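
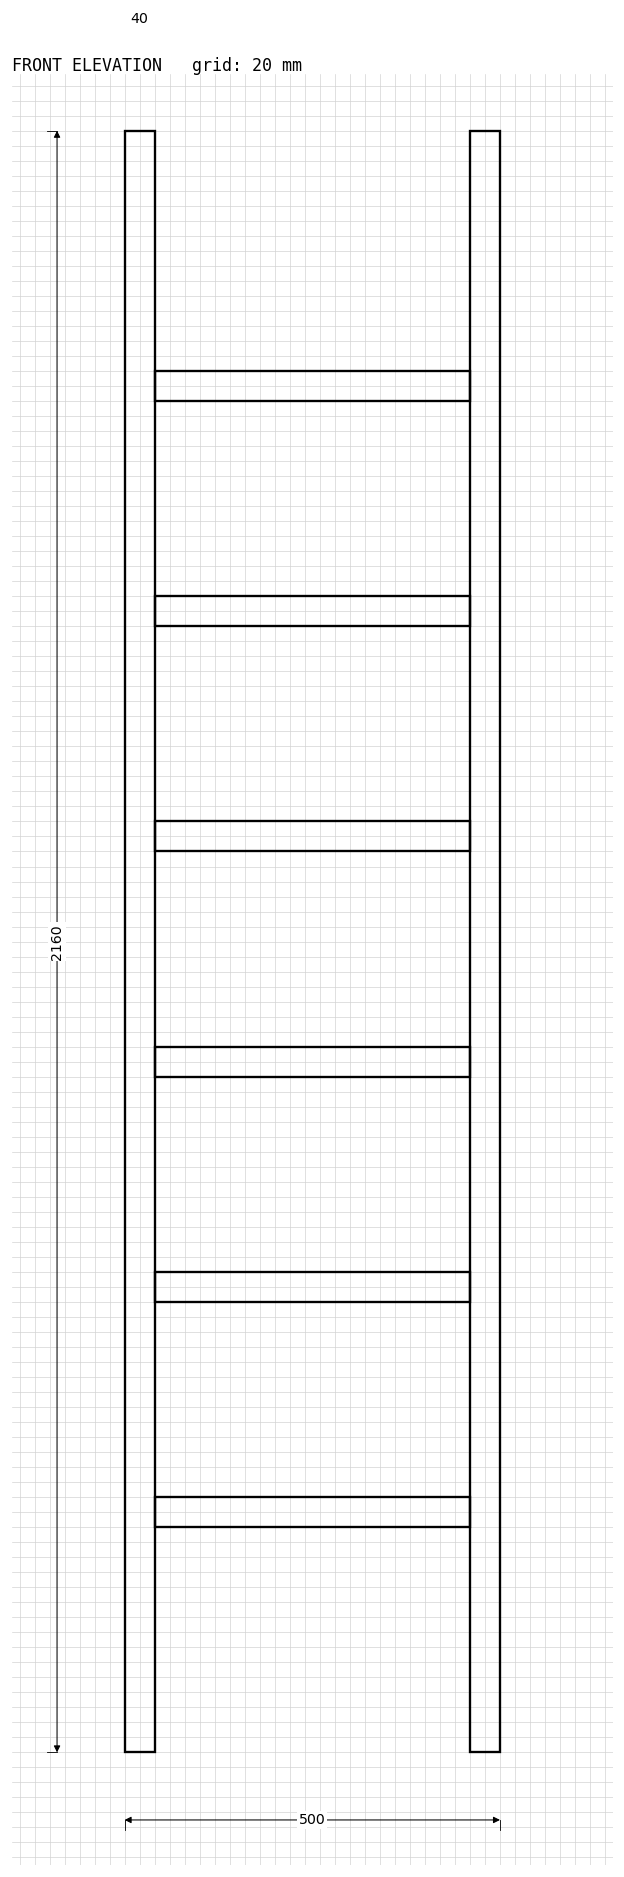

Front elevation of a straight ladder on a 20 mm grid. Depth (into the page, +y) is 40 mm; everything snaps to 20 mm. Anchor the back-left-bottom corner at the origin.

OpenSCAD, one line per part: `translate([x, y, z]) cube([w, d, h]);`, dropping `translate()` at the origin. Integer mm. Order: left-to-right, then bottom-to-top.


cube([40, 40, 2160]);
translate([40, 0, 300]) cube([420, 40, 40]);
translate([40, 0, 600]) cube([420, 40, 40]);
translate([40, 0, 900]) cube([420, 40, 40]);
translate([40, 0, 1200]) cube([420, 40, 40]);
translate([40, 0, 1500]) cube([420, 40, 40]);
translate([40, 0, 1800]) cube([420, 40, 40]);
translate([460, 0, 0]) cube([40, 40, 2160]);


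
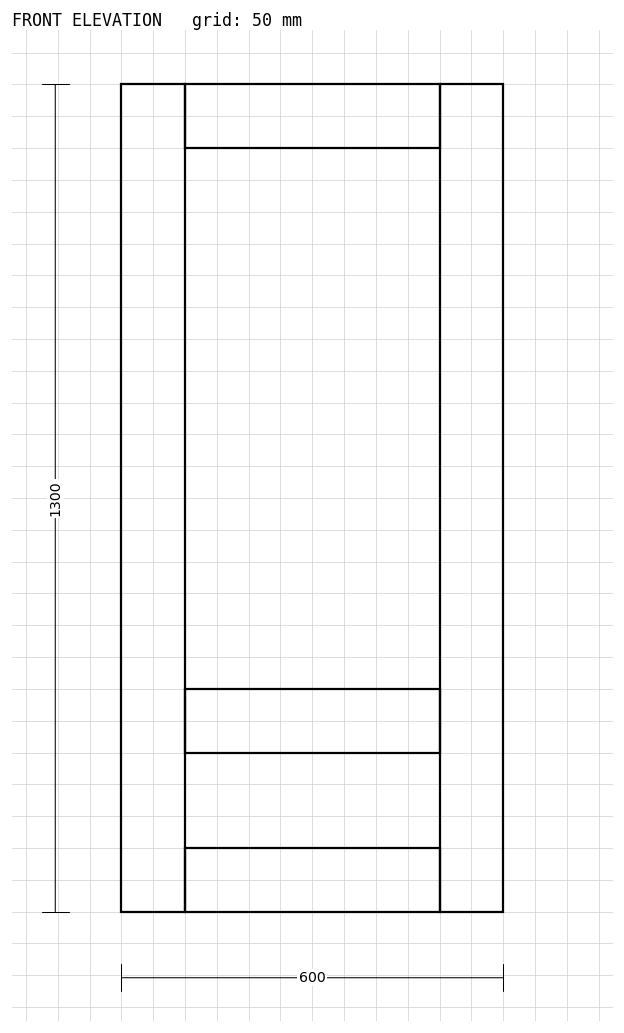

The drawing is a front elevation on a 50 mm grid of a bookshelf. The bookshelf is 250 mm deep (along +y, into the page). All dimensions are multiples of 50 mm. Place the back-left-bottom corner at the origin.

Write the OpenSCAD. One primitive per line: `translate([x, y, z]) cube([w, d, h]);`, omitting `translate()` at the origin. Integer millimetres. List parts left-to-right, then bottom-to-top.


cube([100, 250, 1300]);
translate([100, 0, 0]) cube([400, 250, 100]);
translate([100, 0, 250]) cube([400, 250, 100]);
translate([100, 0, 1200]) cube([400, 250, 100]);
translate([500, 0, 0]) cube([100, 250, 1300]);


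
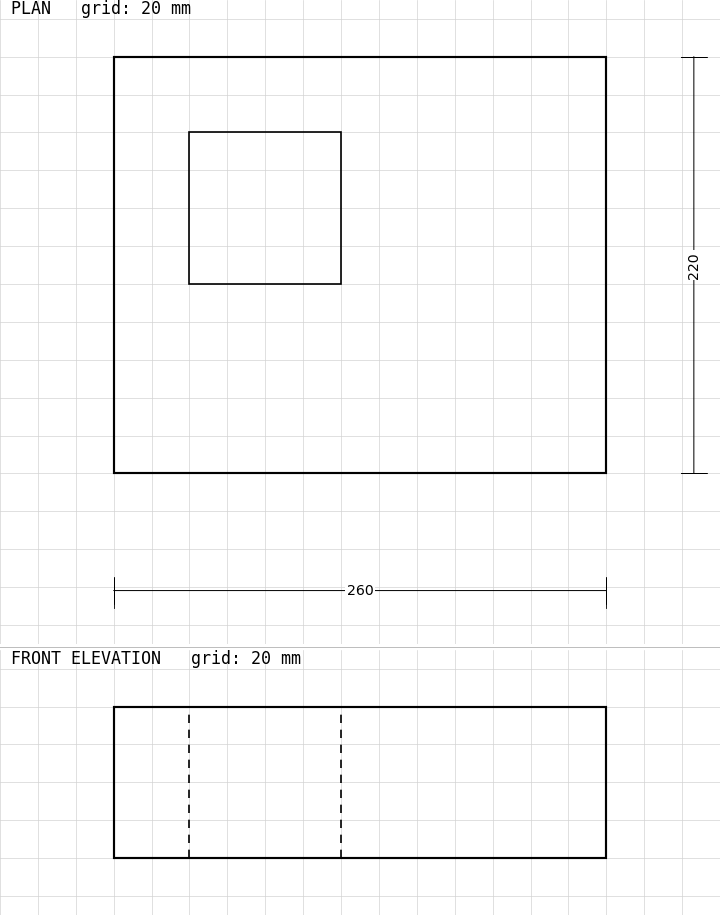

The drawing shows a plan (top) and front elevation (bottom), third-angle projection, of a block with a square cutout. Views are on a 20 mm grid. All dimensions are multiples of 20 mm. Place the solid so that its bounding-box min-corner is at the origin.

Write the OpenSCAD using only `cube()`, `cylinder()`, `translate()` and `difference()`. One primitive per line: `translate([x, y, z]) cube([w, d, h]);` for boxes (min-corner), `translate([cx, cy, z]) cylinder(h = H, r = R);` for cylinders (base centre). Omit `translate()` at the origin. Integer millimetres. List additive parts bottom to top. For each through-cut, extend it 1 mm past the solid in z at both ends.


difference() {
  cube([260, 220, 80]);
  translate([40, 100, -1]) cube([80, 80, 82]);
}


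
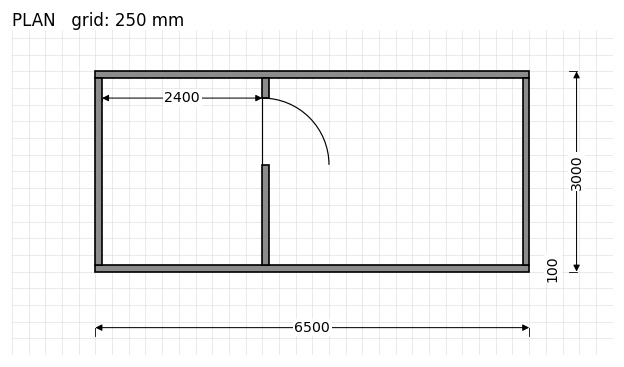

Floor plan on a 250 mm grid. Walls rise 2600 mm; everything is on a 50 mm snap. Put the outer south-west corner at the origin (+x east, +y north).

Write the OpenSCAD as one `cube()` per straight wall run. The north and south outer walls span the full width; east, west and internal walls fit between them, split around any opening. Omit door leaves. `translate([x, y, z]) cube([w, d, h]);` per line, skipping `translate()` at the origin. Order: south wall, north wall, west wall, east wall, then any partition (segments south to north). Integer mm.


cube([6500, 100, 2600]);
translate([0, 2900, 0]) cube([6500, 100, 2600]);
translate([0, 100, 0]) cube([100, 2800, 2600]);
translate([6400, 100, 0]) cube([100, 2800, 2600]);
translate([2500, 100, 0]) cube([100, 1500, 2600]);
translate([2500, 2600, 0]) cube([100, 300, 2600]);


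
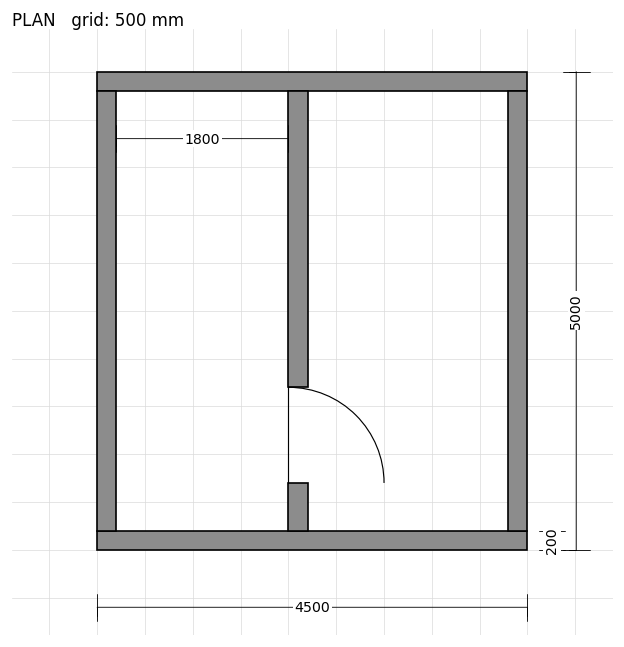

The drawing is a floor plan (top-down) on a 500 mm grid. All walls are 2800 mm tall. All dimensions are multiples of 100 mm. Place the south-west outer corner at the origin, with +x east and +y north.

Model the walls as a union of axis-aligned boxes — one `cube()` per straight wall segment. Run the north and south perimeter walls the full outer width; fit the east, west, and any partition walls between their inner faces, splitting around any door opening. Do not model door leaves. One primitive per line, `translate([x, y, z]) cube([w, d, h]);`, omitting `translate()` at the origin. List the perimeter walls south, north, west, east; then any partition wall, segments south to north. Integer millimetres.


cube([4500, 200, 2800]);
translate([0, 4800, 0]) cube([4500, 200, 2800]);
translate([0, 200, 0]) cube([200, 4600, 2800]);
translate([4300, 200, 0]) cube([200, 4600, 2800]);
translate([2000, 200, 0]) cube([200, 500, 2800]);
translate([2000, 1700, 0]) cube([200, 3100, 2800]);


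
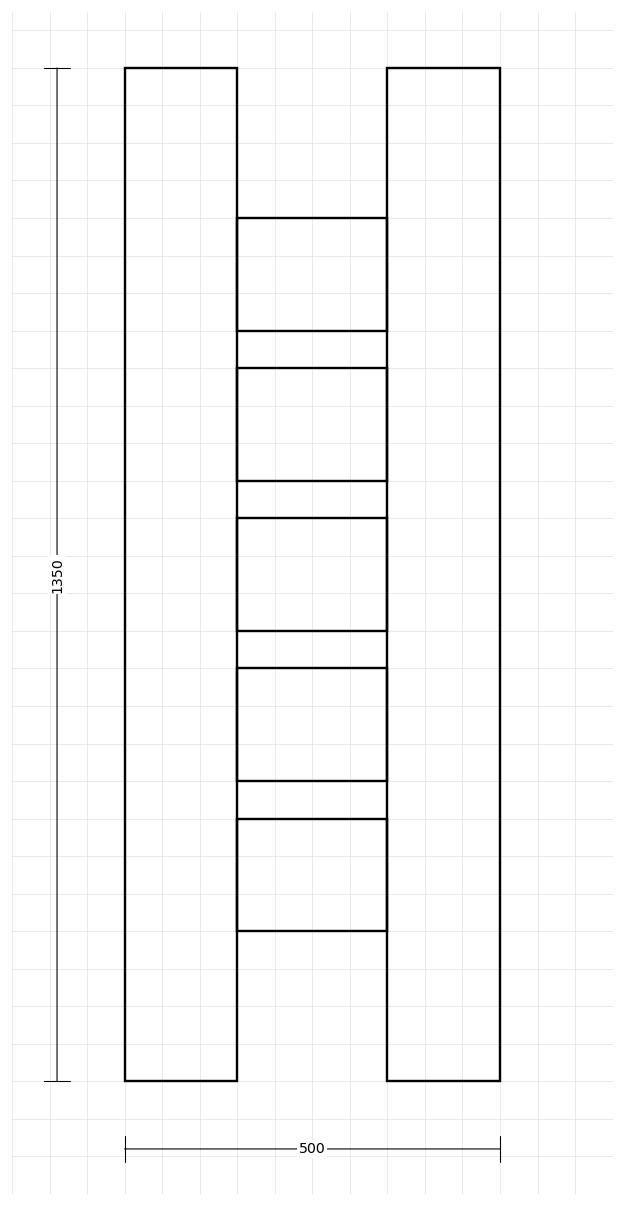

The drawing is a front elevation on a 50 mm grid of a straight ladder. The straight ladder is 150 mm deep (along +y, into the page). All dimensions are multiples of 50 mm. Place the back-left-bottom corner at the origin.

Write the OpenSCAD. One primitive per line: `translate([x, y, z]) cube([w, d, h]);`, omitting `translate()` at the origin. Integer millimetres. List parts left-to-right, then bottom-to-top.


cube([150, 150, 1350]);
translate([150, 0, 200]) cube([200, 150, 150]);
translate([150, 0, 400]) cube([200, 150, 150]);
translate([150, 0, 600]) cube([200, 150, 150]);
translate([150, 0, 800]) cube([200, 150, 150]);
translate([150, 0, 1000]) cube([200, 150, 150]);
translate([350, 0, 0]) cube([150, 150, 1350]);


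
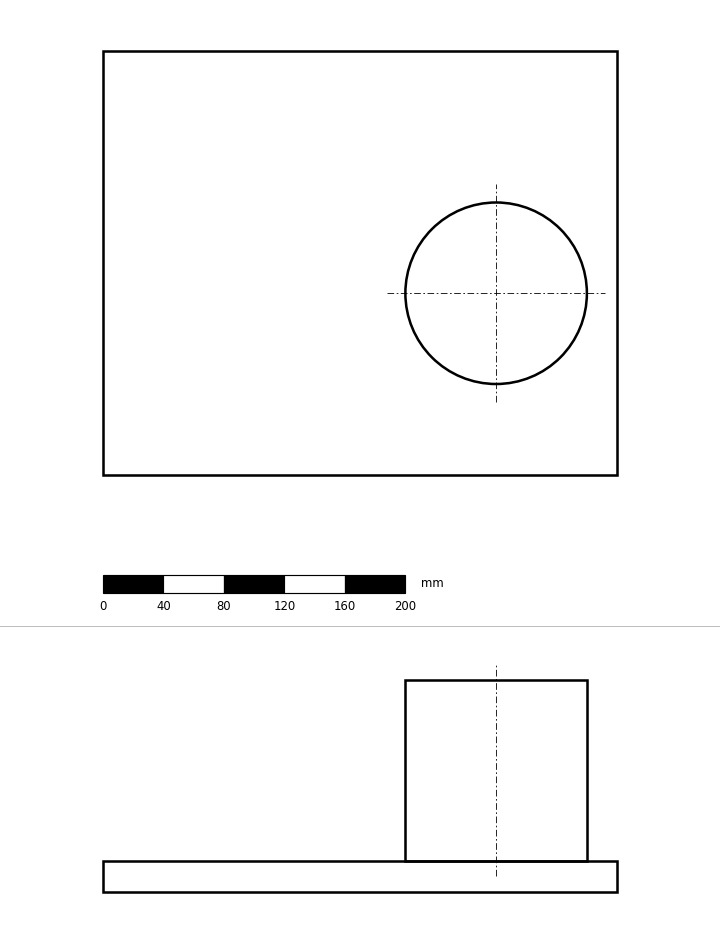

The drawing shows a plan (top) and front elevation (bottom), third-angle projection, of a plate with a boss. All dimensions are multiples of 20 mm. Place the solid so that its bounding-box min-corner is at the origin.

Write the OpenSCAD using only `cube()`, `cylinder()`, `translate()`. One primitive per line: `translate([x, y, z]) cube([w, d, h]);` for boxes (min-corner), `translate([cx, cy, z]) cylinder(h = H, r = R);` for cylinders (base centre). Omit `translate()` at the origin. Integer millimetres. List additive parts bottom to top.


cube([340, 280, 20]);
translate([260, 120, 20]) cylinder(h = 120, r = 60);


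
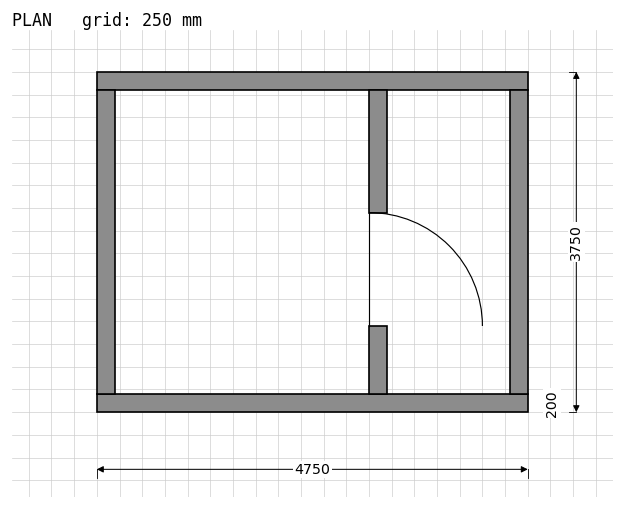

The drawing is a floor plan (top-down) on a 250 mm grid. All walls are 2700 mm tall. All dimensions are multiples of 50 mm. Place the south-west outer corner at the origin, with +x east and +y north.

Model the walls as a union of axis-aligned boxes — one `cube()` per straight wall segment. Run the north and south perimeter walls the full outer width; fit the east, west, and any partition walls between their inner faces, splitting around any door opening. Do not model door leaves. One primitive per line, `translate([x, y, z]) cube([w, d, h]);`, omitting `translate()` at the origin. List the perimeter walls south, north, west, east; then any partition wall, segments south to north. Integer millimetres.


cube([4750, 200, 2700]);
translate([0, 3550, 0]) cube([4750, 200, 2700]);
translate([0, 200, 0]) cube([200, 3350, 2700]);
translate([4550, 200, 0]) cube([200, 3350, 2700]);
translate([3000, 200, 0]) cube([200, 750, 2700]);
translate([3000, 2200, 0]) cube([200, 1350, 2700]);


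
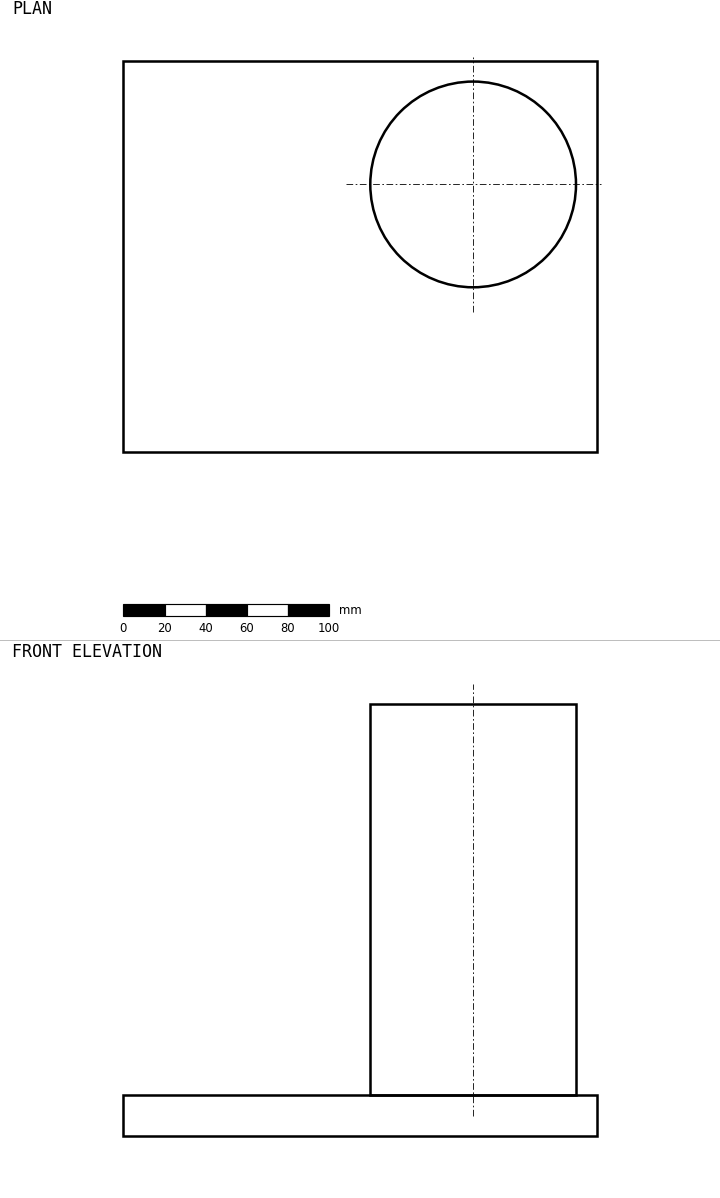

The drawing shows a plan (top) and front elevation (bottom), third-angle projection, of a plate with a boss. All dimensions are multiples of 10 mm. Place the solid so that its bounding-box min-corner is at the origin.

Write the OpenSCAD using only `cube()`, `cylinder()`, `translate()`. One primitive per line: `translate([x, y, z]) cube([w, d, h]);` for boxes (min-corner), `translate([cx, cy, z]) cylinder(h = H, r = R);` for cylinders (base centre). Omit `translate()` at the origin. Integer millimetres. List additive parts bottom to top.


cube([230, 190, 20]);
translate([170, 130, 20]) cylinder(h = 190, r = 50);


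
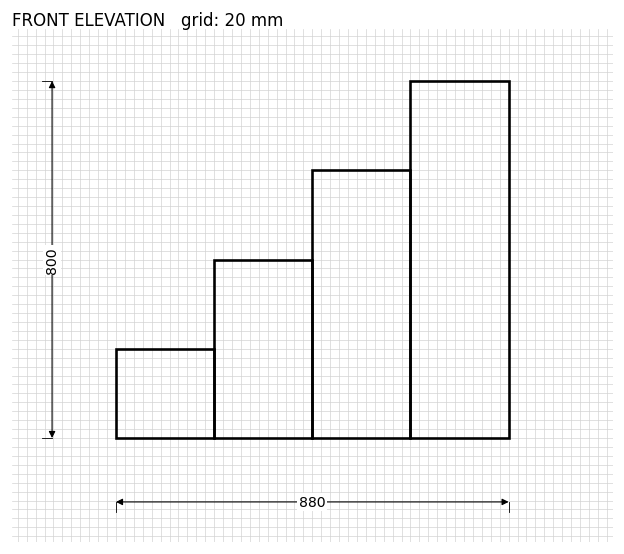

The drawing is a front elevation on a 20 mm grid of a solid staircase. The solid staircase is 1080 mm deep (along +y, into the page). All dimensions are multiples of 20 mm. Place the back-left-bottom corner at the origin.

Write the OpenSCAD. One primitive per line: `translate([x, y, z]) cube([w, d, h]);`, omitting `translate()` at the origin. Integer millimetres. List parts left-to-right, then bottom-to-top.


cube([220, 1080, 200]);
translate([220, 0, 0]) cube([220, 1080, 400]);
translate([440, 0, 0]) cube([220, 1080, 600]);
translate([660, 0, 0]) cube([220, 1080, 800]);


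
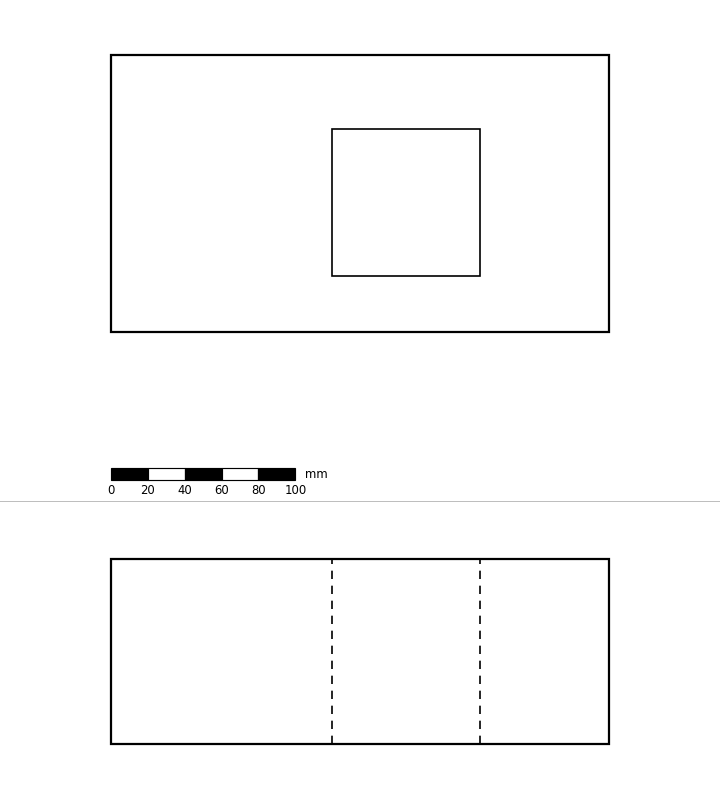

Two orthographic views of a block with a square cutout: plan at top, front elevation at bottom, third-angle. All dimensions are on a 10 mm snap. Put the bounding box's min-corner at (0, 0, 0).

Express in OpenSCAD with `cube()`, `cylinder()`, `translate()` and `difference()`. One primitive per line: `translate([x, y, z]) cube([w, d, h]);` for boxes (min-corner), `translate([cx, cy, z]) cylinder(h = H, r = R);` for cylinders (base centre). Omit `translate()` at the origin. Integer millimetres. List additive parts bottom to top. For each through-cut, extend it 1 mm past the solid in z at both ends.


difference() {
  cube([270, 150, 100]);
  translate([120, 30, -1]) cube([80, 80, 102]);
}


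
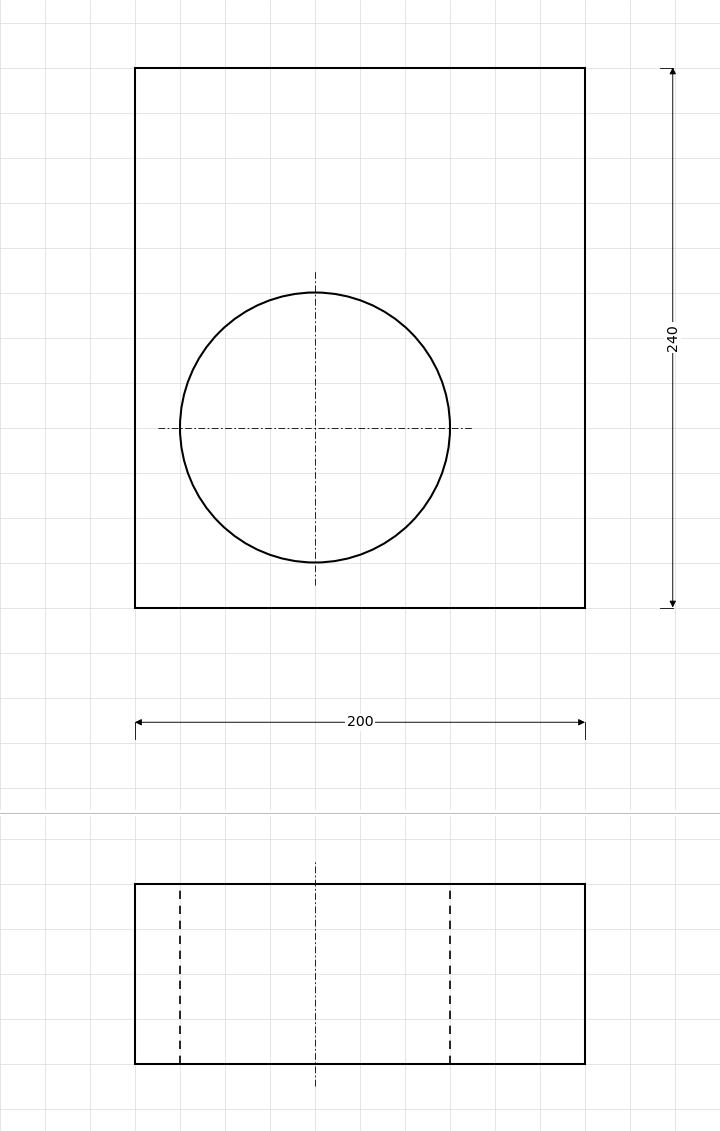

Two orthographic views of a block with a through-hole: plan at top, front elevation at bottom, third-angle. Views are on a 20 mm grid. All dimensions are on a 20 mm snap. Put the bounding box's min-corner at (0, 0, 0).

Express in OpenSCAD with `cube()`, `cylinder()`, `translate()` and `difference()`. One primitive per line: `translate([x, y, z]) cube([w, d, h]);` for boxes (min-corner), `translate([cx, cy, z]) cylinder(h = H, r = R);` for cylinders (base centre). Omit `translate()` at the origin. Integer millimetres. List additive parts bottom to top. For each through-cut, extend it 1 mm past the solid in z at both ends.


difference() {
  cube([200, 240, 80]);
  translate([80, 80, -1]) cylinder(h = 82, r = 60);
}


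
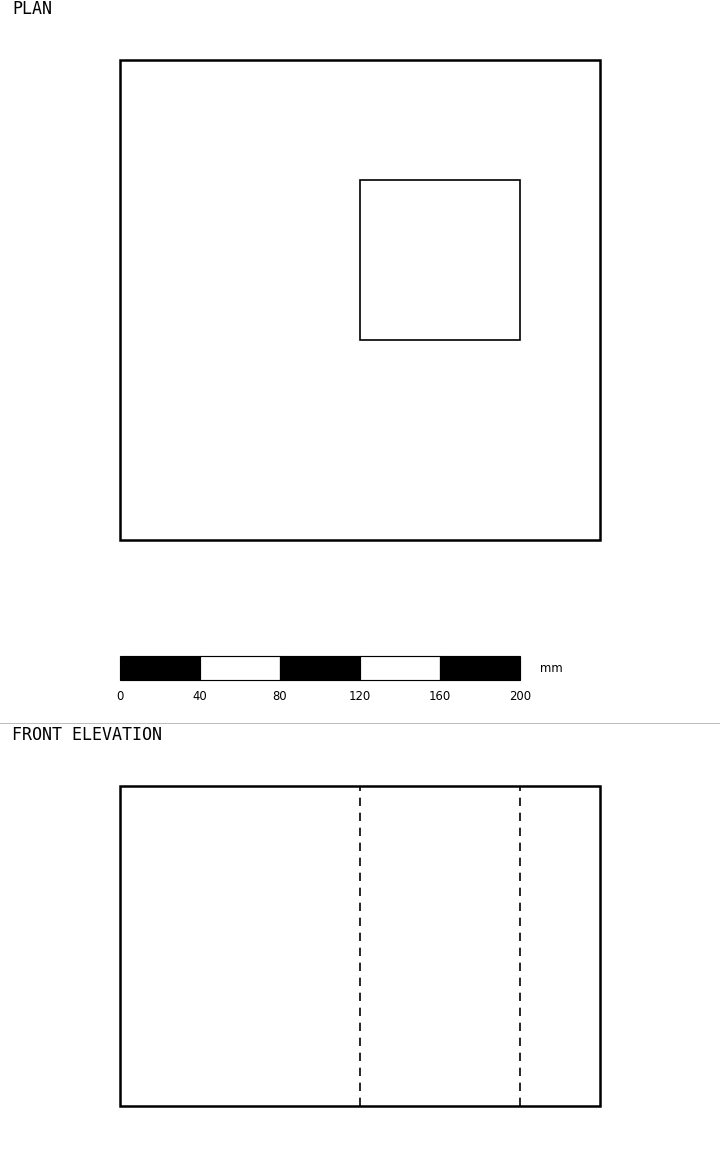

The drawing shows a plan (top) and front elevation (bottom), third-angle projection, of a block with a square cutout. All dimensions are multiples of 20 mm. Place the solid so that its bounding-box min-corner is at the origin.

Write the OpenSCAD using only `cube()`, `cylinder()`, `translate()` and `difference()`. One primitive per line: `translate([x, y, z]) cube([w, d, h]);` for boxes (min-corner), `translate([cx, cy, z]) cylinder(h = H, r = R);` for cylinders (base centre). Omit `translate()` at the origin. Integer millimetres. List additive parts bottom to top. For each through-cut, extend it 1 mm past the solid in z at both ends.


difference() {
  cube([240, 240, 160]);
  translate([120, 100, -1]) cube([80, 80, 162]);
}


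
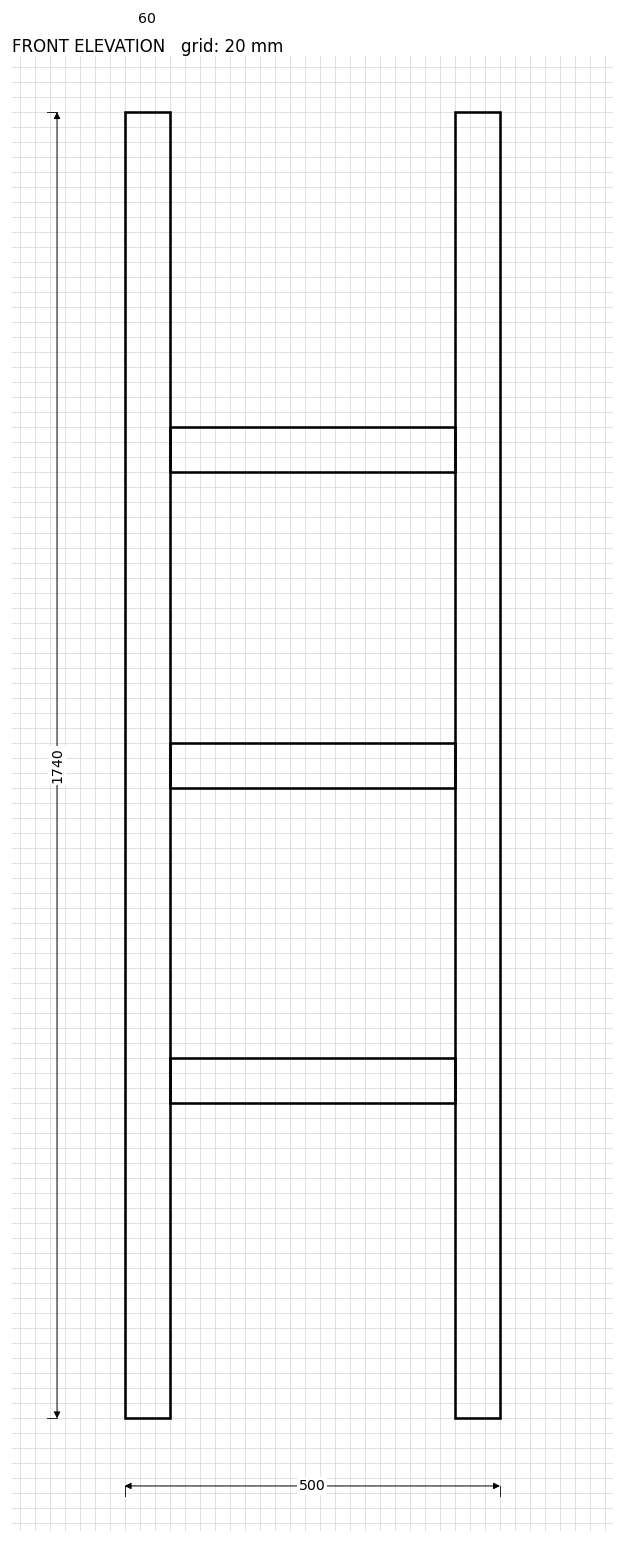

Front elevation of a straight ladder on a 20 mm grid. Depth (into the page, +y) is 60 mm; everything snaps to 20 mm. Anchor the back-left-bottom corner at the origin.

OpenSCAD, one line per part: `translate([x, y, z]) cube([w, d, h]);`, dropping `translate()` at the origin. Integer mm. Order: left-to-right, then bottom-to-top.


cube([60, 60, 1740]);
translate([60, 0, 420]) cube([380, 60, 60]);
translate([60, 0, 840]) cube([380, 60, 60]);
translate([60, 0, 1260]) cube([380, 60, 60]);
translate([440, 0, 0]) cube([60, 60, 1740]);


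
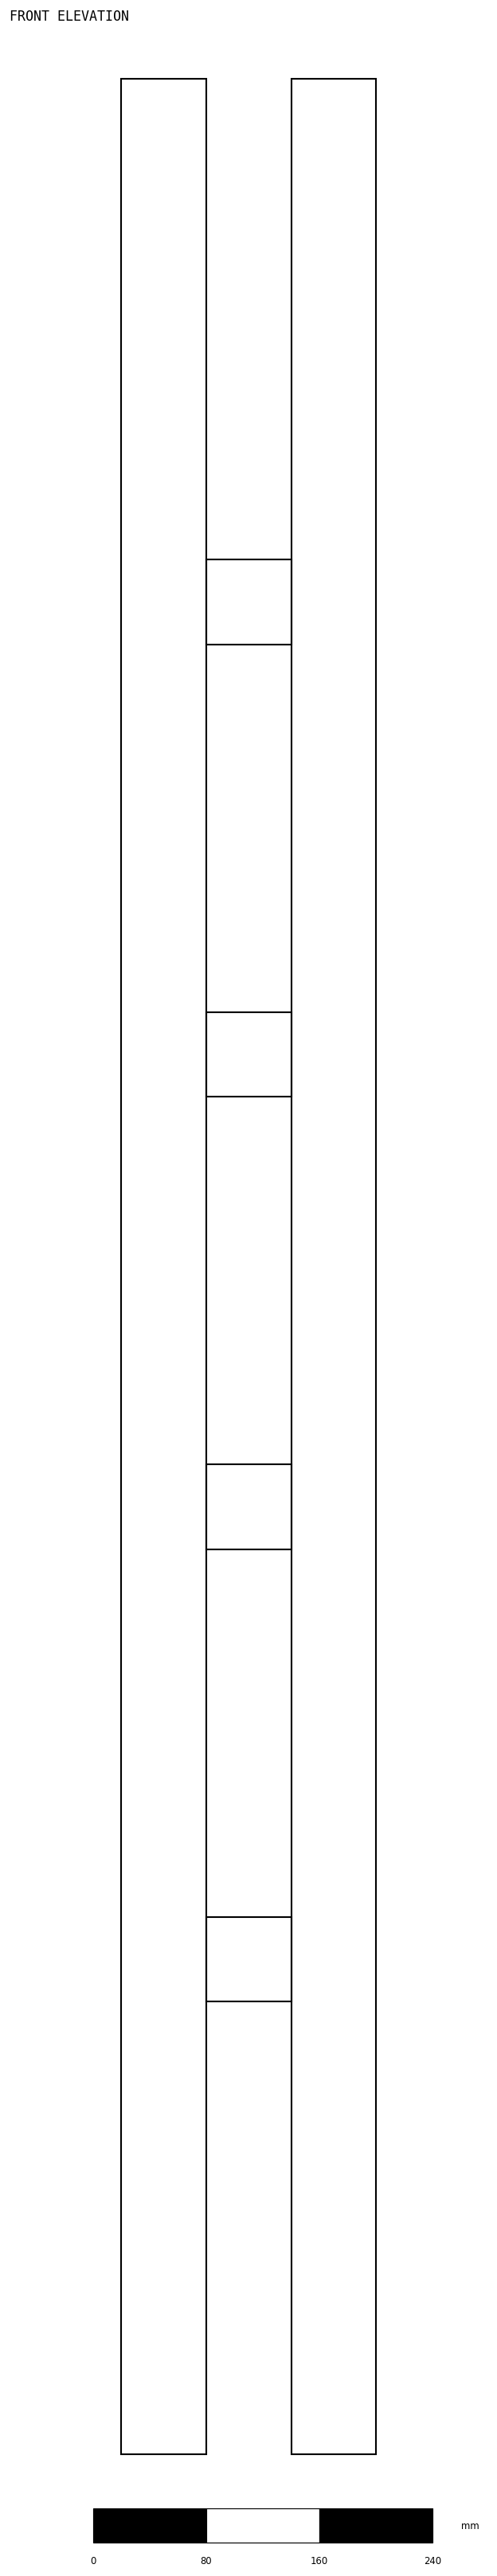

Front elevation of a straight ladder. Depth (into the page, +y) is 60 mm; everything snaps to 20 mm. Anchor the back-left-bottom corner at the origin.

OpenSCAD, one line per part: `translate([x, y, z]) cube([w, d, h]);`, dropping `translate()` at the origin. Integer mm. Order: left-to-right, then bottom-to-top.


cube([60, 60, 1680]);
translate([60, 0, 320]) cube([60, 60, 60]);
translate([60, 0, 640]) cube([60, 60, 60]);
translate([60, 0, 960]) cube([60, 60, 60]);
translate([60, 0, 1280]) cube([60, 60, 60]);
translate([120, 0, 0]) cube([60, 60, 1680]);


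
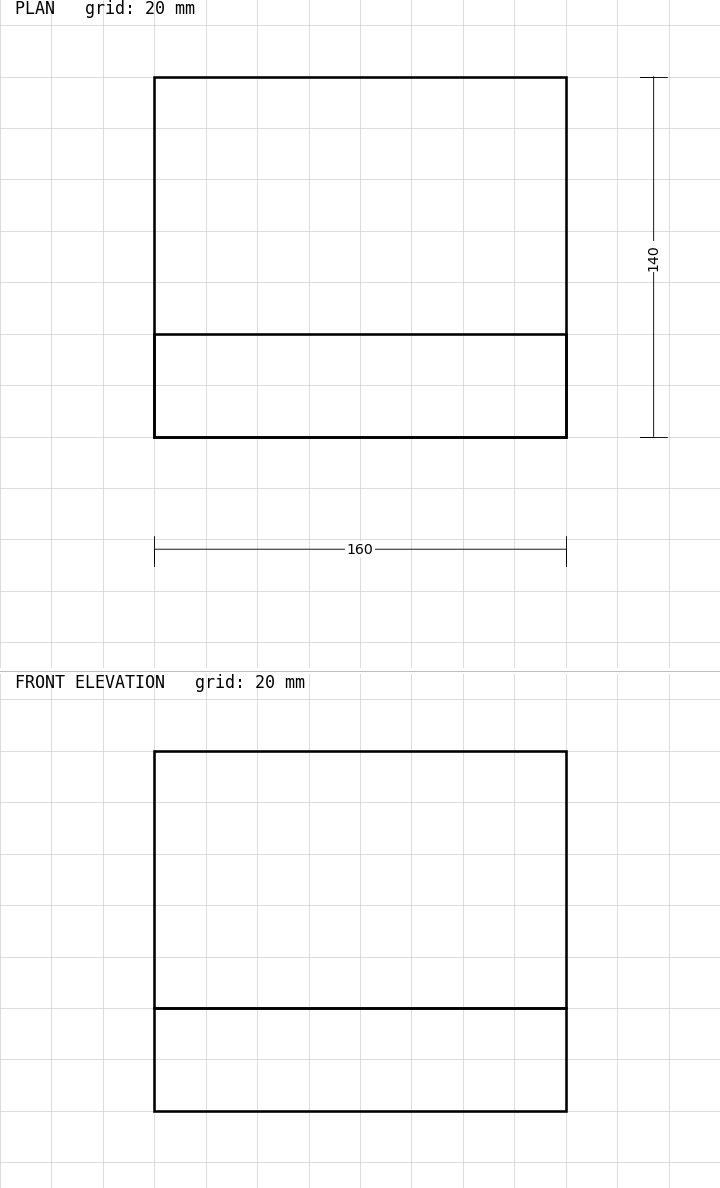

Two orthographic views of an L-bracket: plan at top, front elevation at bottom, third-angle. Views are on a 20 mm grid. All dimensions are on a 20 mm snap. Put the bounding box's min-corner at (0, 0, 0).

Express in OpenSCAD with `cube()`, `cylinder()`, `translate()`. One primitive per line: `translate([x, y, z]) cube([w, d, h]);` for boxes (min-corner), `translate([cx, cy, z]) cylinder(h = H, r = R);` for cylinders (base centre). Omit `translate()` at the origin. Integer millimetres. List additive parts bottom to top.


cube([160, 140, 40]);
translate([0, 0, 40]) cube([160, 40, 100]);


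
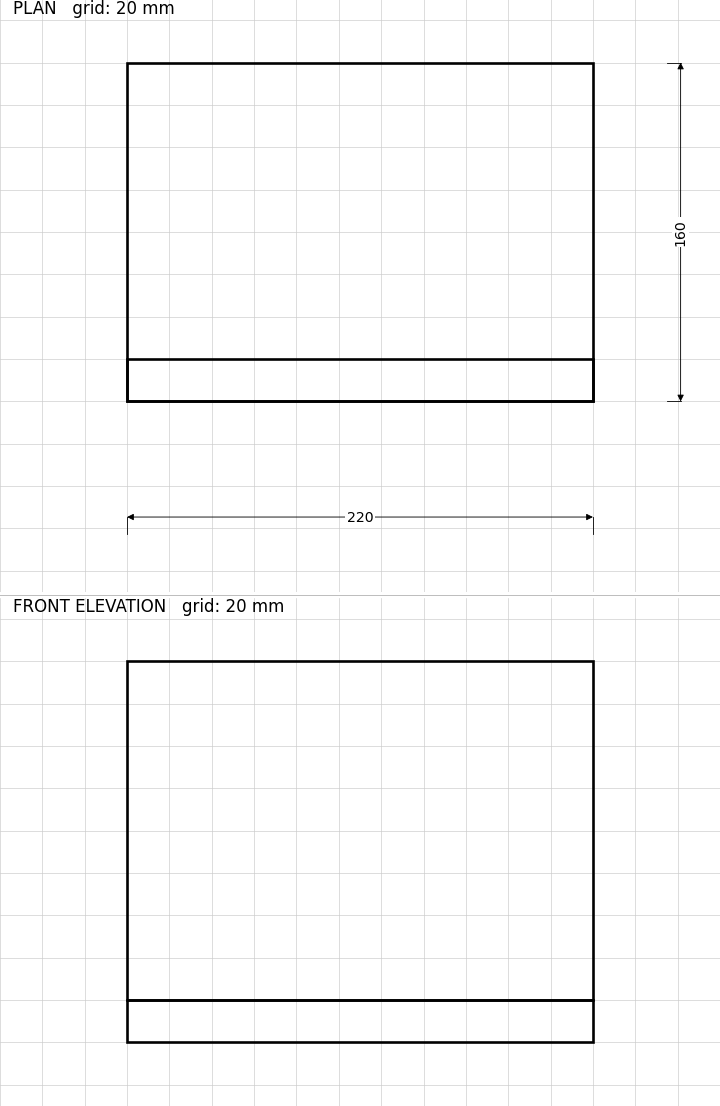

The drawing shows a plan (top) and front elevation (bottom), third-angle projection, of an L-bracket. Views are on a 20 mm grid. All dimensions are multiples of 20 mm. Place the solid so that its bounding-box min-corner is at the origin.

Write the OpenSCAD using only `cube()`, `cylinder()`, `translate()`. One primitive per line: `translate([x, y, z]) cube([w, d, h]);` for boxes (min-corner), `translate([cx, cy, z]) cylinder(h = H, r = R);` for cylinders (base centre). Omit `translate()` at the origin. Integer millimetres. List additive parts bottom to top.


cube([220, 160, 20]);
translate([0, 0, 20]) cube([220, 20, 160]);


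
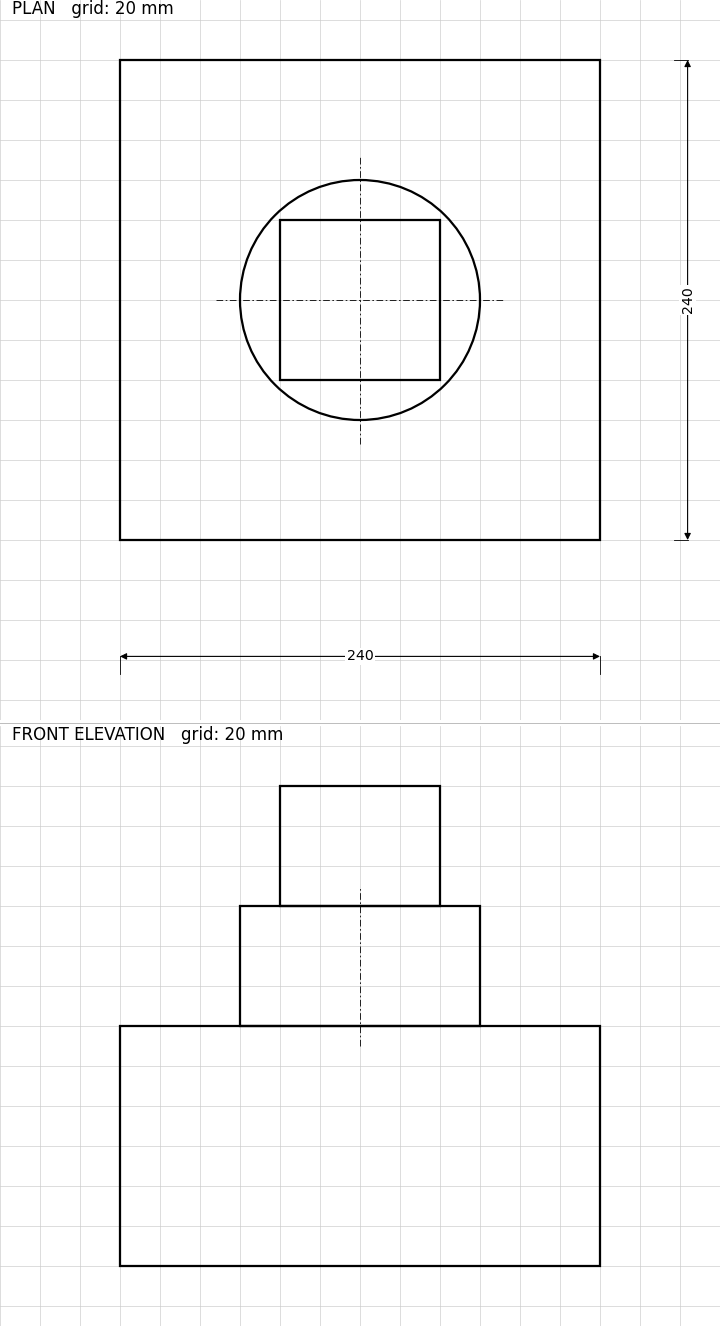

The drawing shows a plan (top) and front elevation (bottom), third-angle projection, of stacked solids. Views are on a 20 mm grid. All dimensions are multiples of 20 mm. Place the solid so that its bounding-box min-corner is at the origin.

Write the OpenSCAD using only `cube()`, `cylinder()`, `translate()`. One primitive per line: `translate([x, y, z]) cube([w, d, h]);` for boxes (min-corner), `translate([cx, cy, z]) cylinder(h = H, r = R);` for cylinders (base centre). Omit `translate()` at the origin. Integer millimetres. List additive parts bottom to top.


cube([240, 240, 120]);
translate([120, 120, 120]) cylinder(h = 60, r = 60);
translate([80, 80, 180]) cube([80, 80, 60]);


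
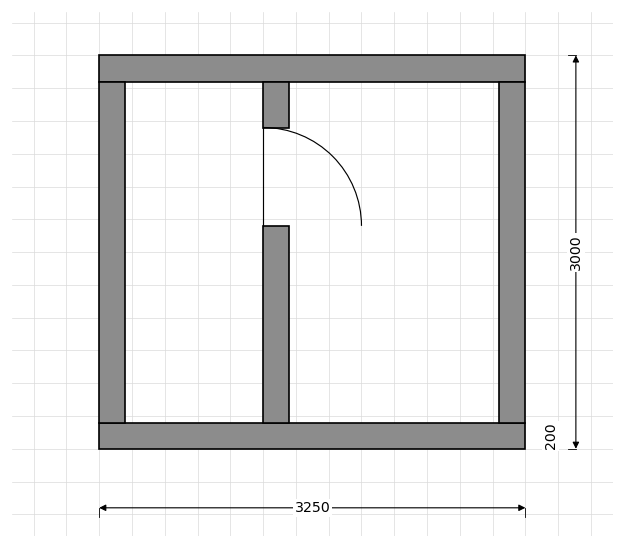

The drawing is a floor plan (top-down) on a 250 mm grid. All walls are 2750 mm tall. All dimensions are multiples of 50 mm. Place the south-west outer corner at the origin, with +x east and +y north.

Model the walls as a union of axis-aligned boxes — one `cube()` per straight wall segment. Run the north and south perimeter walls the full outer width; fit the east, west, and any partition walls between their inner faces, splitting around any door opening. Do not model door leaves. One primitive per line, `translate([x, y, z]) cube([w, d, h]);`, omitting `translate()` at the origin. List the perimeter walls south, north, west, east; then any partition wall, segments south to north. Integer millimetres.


cube([3250, 200, 2750]);
translate([0, 2800, 0]) cube([3250, 200, 2750]);
translate([0, 200, 0]) cube([200, 2600, 2750]);
translate([3050, 200, 0]) cube([200, 2600, 2750]);
translate([1250, 200, 0]) cube([200, 1500, 2750]);
translate([1250, 2450, 0]) cube([200, 350, 2750]);


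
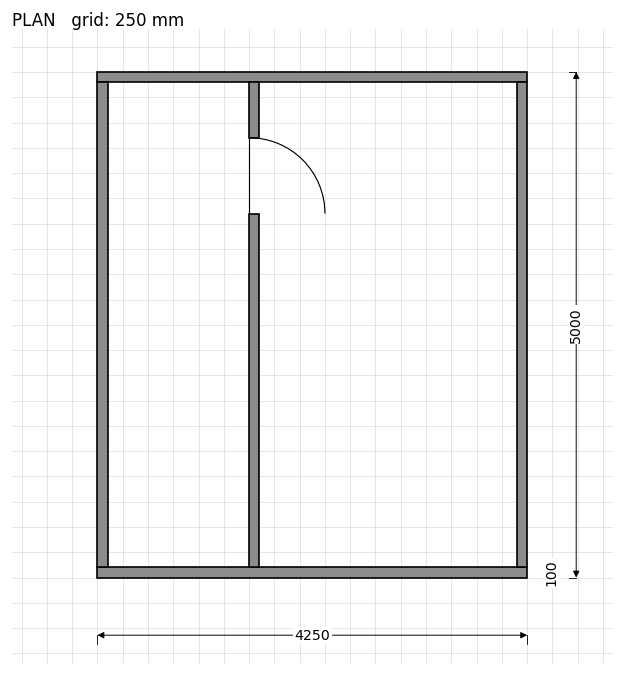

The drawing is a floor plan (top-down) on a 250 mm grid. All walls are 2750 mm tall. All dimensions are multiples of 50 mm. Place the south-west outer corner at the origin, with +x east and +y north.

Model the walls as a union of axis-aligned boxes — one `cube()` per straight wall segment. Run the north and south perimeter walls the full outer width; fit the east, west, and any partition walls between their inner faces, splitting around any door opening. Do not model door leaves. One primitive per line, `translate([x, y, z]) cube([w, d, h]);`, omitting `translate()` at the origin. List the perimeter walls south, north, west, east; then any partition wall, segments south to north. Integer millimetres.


cube([4250, 100, 2750]);
translate([0, 4900, 0]) cube([4250, 100, 2750]);
translate([0, 100, 0]) cube([100, 4800, 2750]);
translate([4150, 100, 0]) cube([100, 4800, 2750]);
translate([1500, 100, 0]) cube([100, 3500, 2750]);
translate([1500, 4350, 0]) cube([100, 550, 2750]);


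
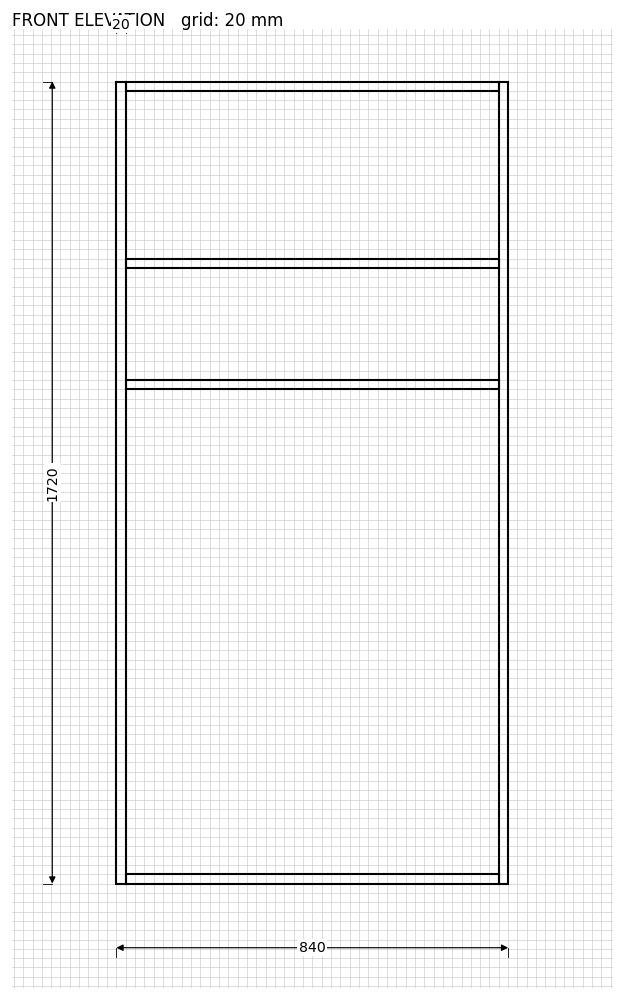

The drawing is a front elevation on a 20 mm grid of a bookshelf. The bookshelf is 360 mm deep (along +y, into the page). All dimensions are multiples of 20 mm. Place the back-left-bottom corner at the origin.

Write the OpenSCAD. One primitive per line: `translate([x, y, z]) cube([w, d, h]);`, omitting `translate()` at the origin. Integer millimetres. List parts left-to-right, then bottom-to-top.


cube([20, 360, 1720]);
translate([20, 0, 0]) cube([800, 360, 20]);
translate([20, 0, 1060]) cube([800, 360, 20]);
translate([20, 0, 1320]) cube([800, 360, 20]);
translate([20, 0, 1700]) cube([800, 360, 20]);
translate([820, 0, 0]) cube([20, 360, 1720]);


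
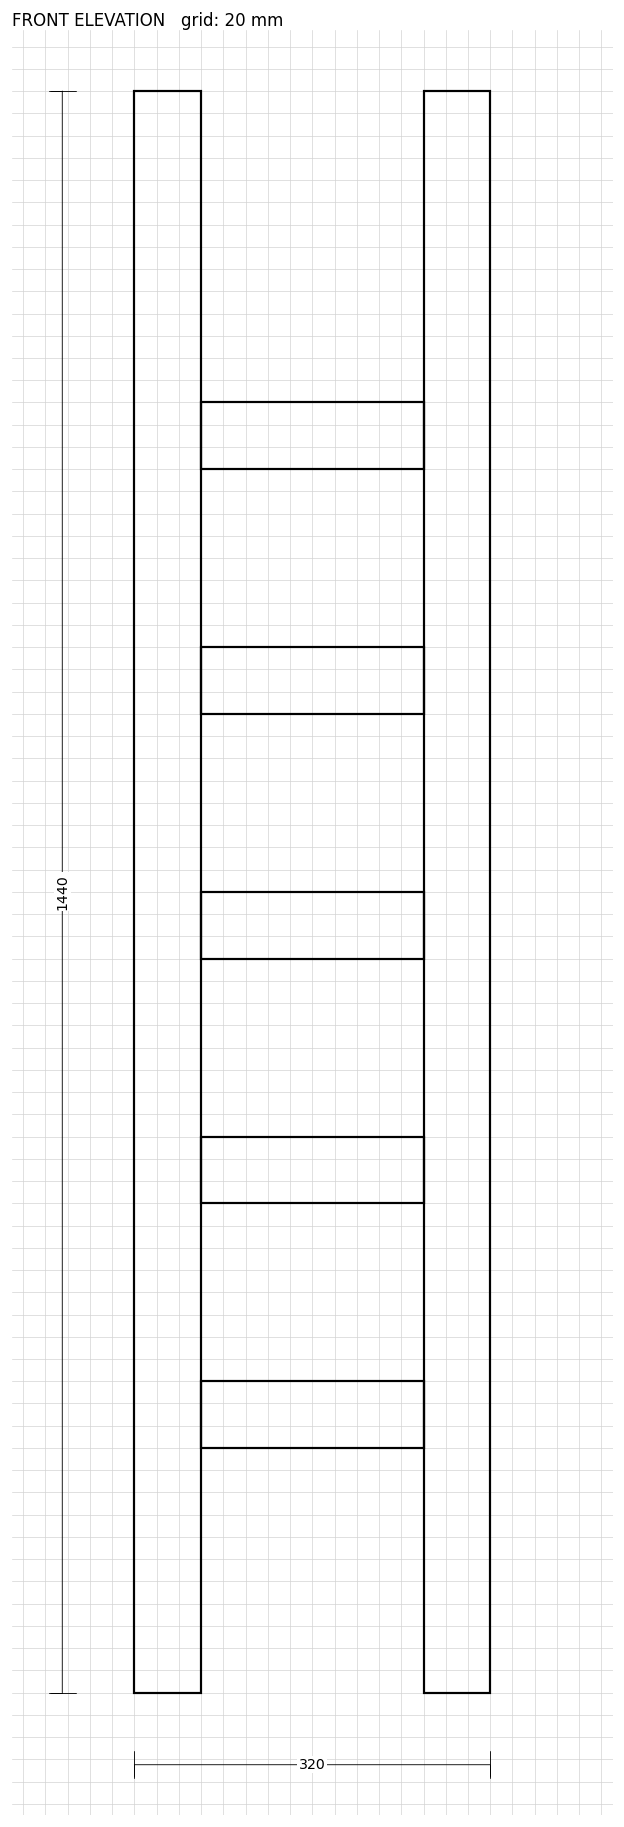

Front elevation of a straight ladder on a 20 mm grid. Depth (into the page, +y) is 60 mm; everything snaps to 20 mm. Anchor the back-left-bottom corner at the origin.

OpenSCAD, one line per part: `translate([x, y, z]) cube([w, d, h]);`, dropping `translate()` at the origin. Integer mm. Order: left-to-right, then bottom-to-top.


cube([60, 60, 1440]);
translate([60, 0, 220]) cube([200, 60, 60]);
translate([60, 0, 440]) cube([200, 60, 60]);
translate([60, 0, 660]) cube([200, 60, 60]);
translate([60, 0, 880]) cube([200, 60, 60]);
translate([60, 0, 1100]) cube([200, 60, 60]);
translate([260, 0, 0]) cube([60, 60, 1440]);


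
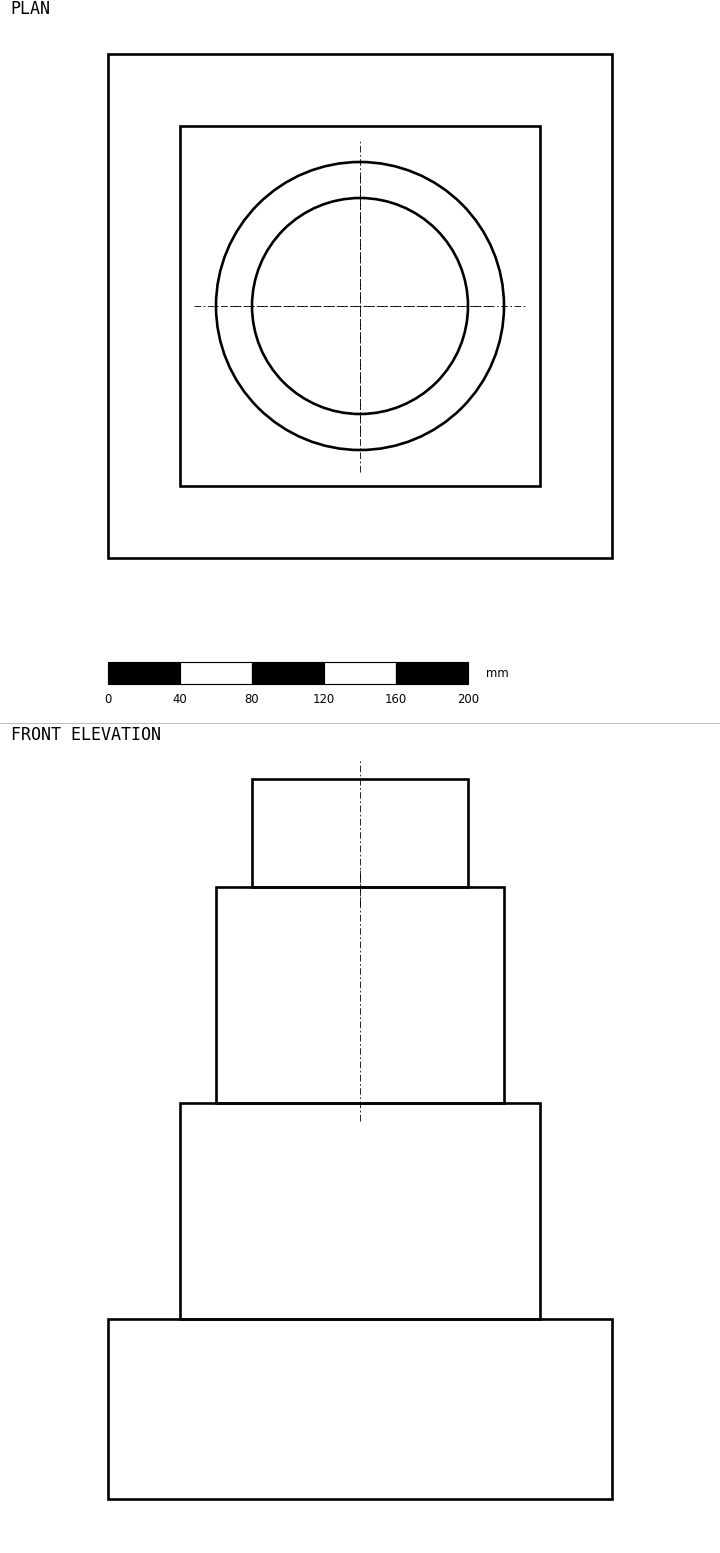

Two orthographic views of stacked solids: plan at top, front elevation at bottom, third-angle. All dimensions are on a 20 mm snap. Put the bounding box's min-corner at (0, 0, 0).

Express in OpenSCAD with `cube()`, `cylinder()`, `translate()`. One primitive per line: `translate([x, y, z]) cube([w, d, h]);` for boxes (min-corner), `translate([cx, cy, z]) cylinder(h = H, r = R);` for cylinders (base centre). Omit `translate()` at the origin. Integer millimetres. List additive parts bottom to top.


cube([280, 280, 100]);
translate([40, 40, 100]) cube([200, 200, 120]);
translate([140, 140, 220]) cylinder(h = 120, r = 80);
translate([140, 140, 340]) cylinder(h = 60, r = 60);


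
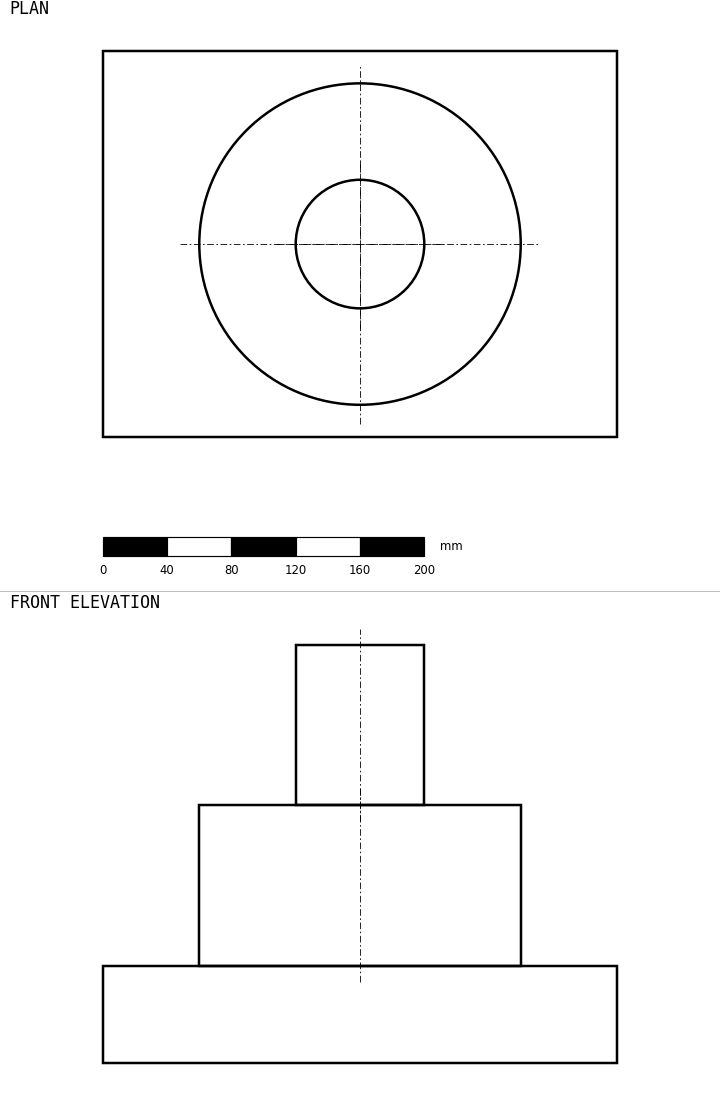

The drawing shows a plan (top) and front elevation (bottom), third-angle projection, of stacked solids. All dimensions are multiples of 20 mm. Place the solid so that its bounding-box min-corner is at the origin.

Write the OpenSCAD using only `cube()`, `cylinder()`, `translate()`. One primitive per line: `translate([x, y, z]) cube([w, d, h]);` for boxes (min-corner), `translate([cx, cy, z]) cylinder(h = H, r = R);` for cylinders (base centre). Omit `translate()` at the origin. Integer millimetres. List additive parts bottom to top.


cube([320, 240, 60]);
translate([160, 120, 60]) cylinder(h = 100, r = 100);
translate([160, 120, 160]) cylinder(h = 100, r = 40);


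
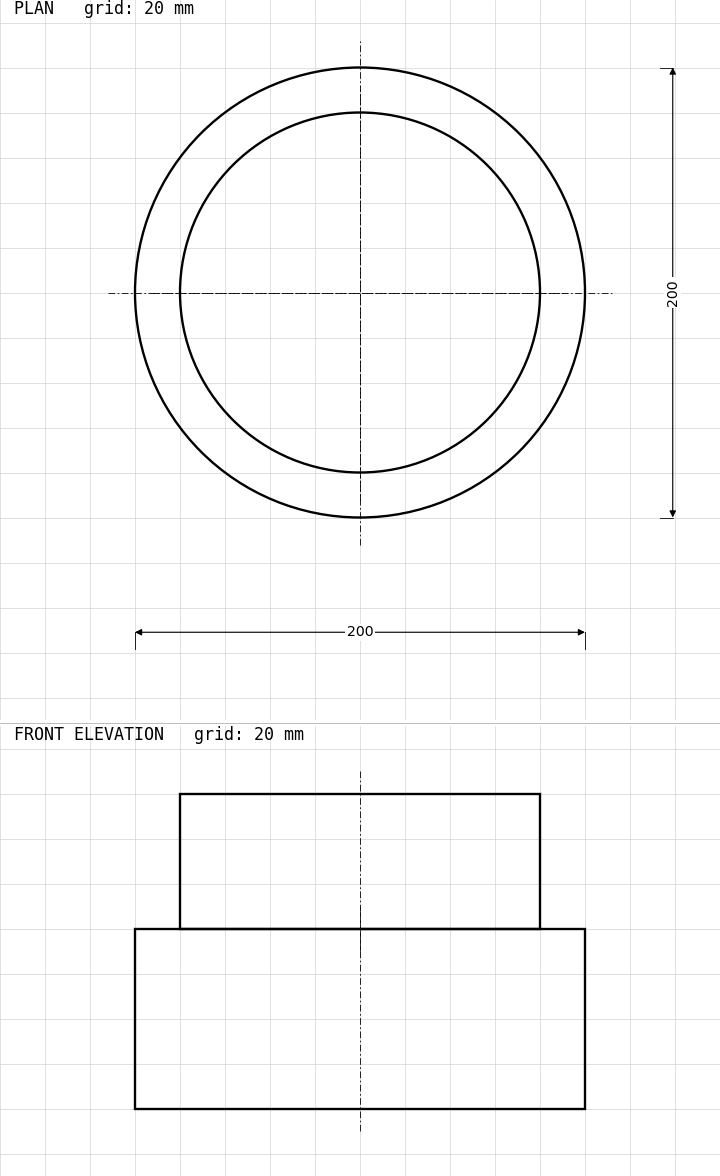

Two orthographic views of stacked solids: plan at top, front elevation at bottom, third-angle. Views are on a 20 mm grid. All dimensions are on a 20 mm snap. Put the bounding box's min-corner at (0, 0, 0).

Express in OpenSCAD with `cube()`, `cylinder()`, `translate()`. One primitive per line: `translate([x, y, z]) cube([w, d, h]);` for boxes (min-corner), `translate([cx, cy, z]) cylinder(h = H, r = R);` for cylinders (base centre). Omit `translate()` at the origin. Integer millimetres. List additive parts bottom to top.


translate([100, 100, 0]) cylinder(h = 80, r = 100);
translate([100, 100, 80]) cylinder(h = 60, r = 80);


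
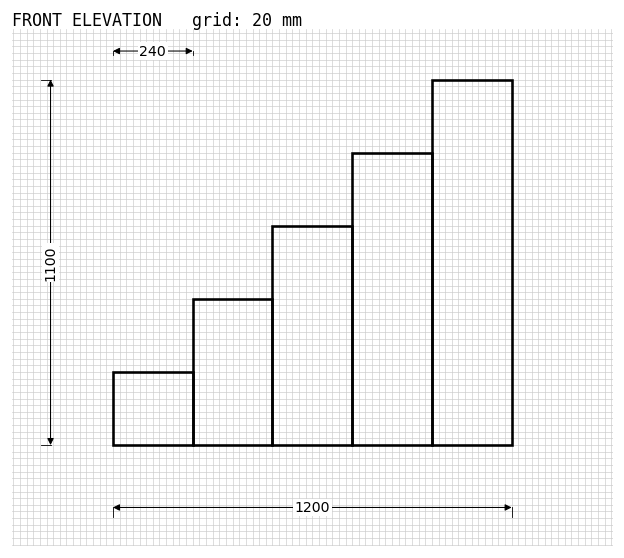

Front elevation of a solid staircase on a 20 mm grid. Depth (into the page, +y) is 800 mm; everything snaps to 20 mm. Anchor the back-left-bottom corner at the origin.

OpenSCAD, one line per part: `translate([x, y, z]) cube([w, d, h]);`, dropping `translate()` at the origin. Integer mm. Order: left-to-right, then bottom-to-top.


cube([240, 800, 220]);
translate([240, 0, 0]) cube([240, 800, 440]);
translate([480, 0, 0]) cube([240, 800, 660]);
translate([720, 0, 0]) cube([240, 800, 880]);
translate([960, 0, 0]) cube([240, 800, 1100]);


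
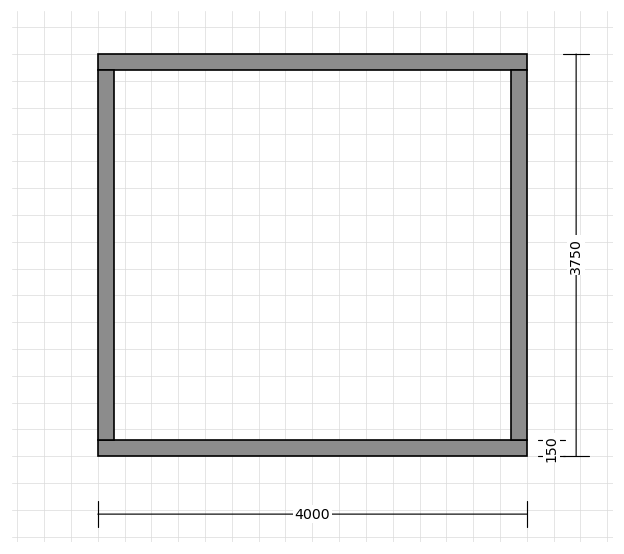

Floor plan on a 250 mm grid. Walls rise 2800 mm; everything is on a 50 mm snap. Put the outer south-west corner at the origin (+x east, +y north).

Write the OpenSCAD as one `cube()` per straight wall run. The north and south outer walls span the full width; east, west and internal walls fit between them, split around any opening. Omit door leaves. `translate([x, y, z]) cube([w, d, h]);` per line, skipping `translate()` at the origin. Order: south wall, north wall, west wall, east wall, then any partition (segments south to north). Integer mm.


cube([4000, 150, 2800]);
translate([0, 3600, 0]) cube([4000, 150, 2800]);
translate([0, 150, 0]) cube([150, 3450, 2800]);
translate([3850, 150, 0]) cube([150, 3450, 2800]);


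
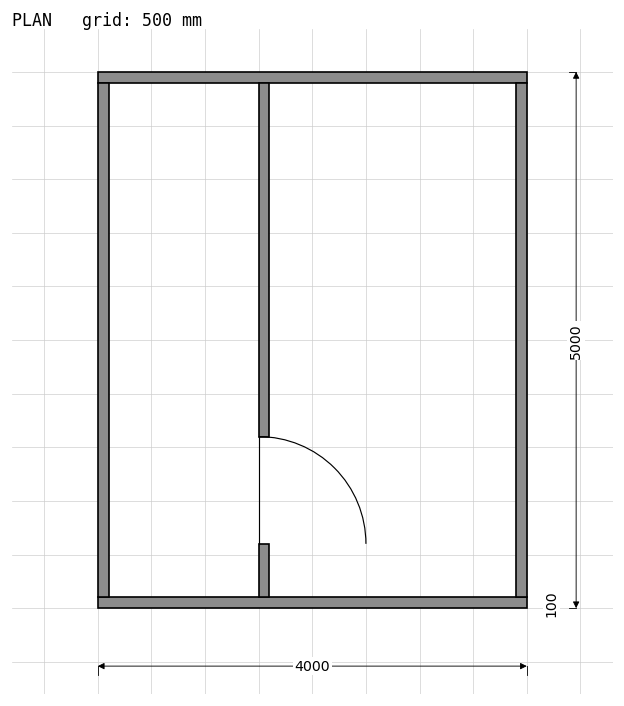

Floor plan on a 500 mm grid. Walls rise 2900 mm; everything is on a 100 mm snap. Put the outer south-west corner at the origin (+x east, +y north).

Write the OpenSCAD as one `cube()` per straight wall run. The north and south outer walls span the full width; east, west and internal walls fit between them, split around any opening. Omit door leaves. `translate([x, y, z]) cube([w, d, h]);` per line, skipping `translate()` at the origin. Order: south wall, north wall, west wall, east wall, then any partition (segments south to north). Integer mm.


cube([4000, 100, 2900]);
translate([0, 4900, 0]) cube([4000, 100, 2900]);
translate([0, 100, 0]) cube([100, 4800, 2900]);
translate([3900, 100, 0]) cube([100, 4800, 2900]);
translate([1500, 100, 0]) cube([100, 500, 2900]);
translate([1500, 1600, 0]) cube([100, 3300, 2900]);


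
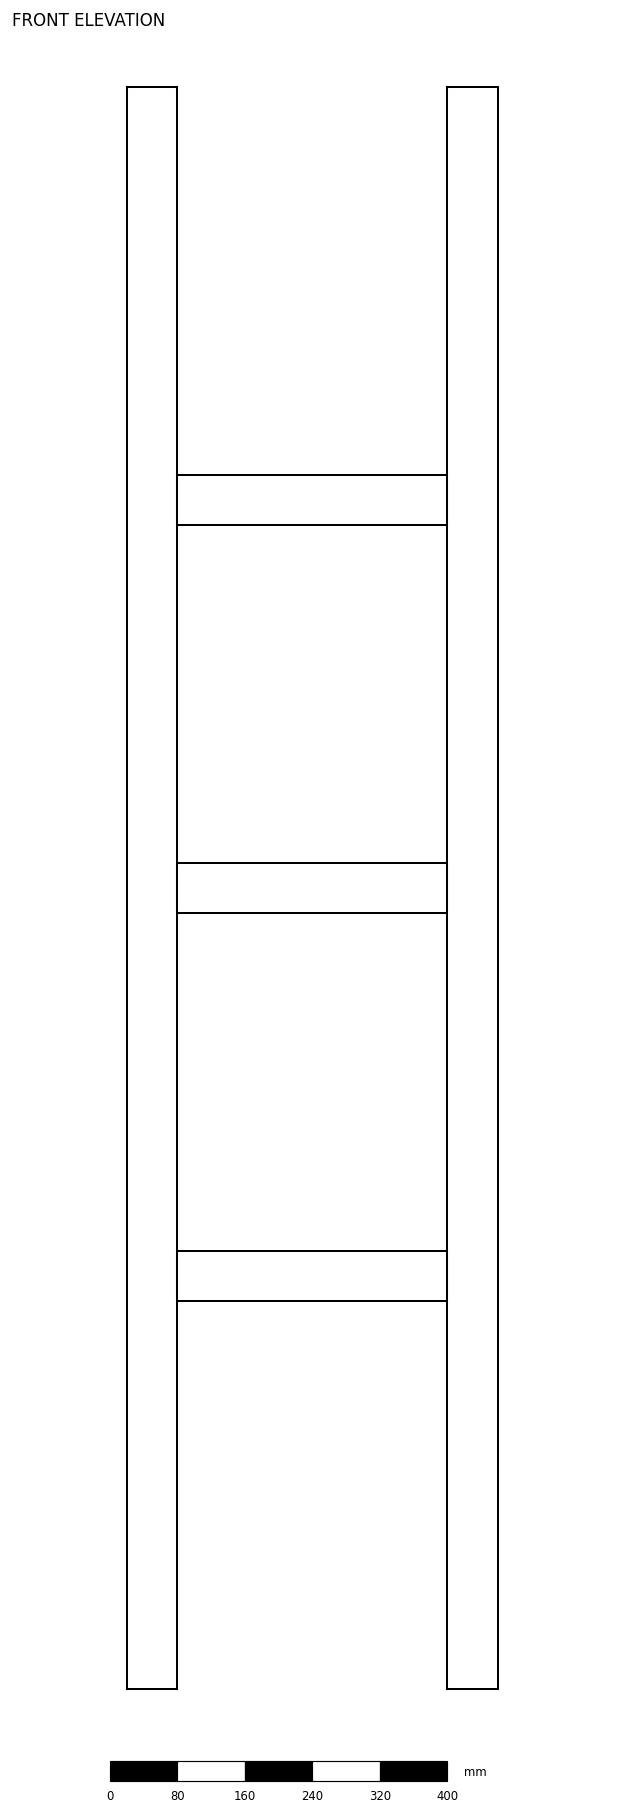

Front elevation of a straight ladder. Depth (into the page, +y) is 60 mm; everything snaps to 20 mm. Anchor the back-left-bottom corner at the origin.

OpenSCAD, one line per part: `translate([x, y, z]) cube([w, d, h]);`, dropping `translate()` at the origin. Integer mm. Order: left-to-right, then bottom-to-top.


cube([60, 60, 1900]);
translate([60, 0, 460]) cube([320, 60, 60]);
translate([60, 0, 920]) cube([320, 60, 60]);
translate([60, 0, 1380]) cube([320, 60, 60]);
translate([380, 0, 0]) cube([60, 60, 1900]);


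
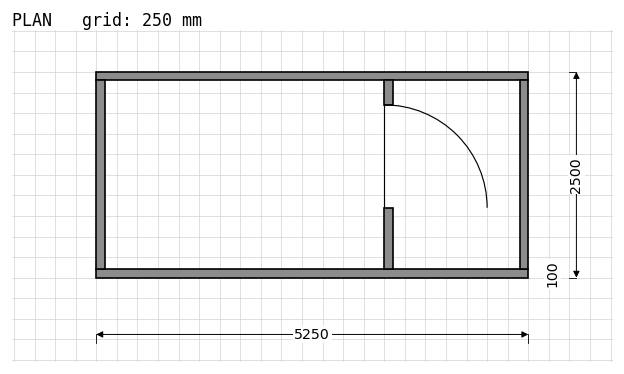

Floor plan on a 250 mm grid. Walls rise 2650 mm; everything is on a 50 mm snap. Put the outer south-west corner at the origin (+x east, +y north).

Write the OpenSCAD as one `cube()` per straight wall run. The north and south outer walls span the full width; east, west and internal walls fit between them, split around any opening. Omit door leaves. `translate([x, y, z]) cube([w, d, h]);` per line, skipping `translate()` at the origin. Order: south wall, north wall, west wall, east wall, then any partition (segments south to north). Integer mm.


cube([5250, 100, 2650]);
translate([0, 2400, 0]) cube([5250, 100, 2650]);
translate([0, 100, 0]) cube([100, 2300, 2650]);
translate([5150, 100, 0]) cube([100, 2300, 2650]);
translate([3500, 100, 0]) cube([100, 750, 2650]);
translate([3500, 2100, 0]) cube([100, 300, 2650]);


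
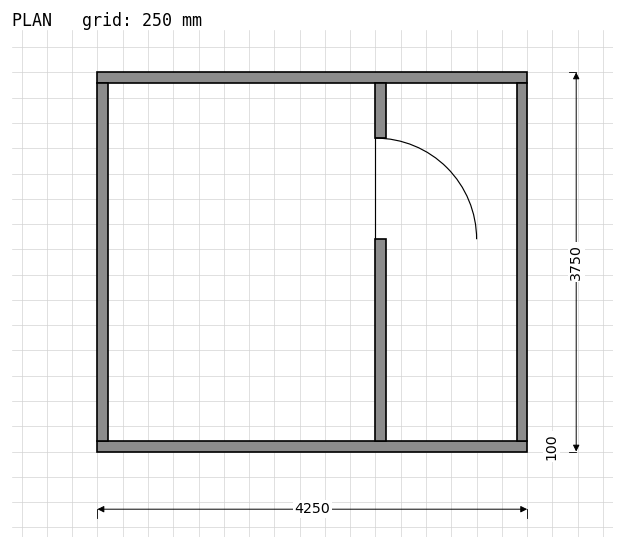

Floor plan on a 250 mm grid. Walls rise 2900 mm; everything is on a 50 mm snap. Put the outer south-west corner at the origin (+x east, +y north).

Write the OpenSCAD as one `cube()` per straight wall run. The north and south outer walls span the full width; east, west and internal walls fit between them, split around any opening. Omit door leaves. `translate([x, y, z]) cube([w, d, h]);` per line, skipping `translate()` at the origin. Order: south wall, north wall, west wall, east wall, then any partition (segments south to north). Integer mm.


cube([4250, 100, 2900]);
translate([0, 3650, 0]) cube([4250, 100, 2900]);
translate([0, 100, 0]) cube([100, 3550, 2900]);
translate([4150, 100, 0]) cube([100, 3550, 2900]);
translate([2750, 100, 0]) cube([100, 2000, 2900]);
translate([2750, 3100, 0]) cube([100, 550, 2900]);


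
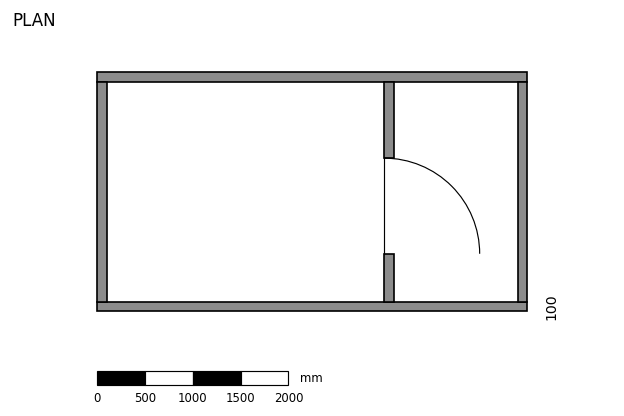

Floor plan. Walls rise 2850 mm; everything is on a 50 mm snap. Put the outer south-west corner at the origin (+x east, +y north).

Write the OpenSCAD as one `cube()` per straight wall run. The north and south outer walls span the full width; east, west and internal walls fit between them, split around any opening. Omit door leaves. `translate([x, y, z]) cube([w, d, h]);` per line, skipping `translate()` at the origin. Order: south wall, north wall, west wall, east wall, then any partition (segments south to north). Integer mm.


cube([4500, 100, 2850]);
translate([0, 2400, 0]) cube([4500, 100, 2850]);
translate([0, 100, 0]) cube([100, 2300, 2850]);
translate([4400, 100, 0]) cube([100, 2300, 2850]);
translate([3000, 100, 0]) cube([100, 500, 2850]);
translate([3000, 1600, 0]) cube([100, 800, 2850]);


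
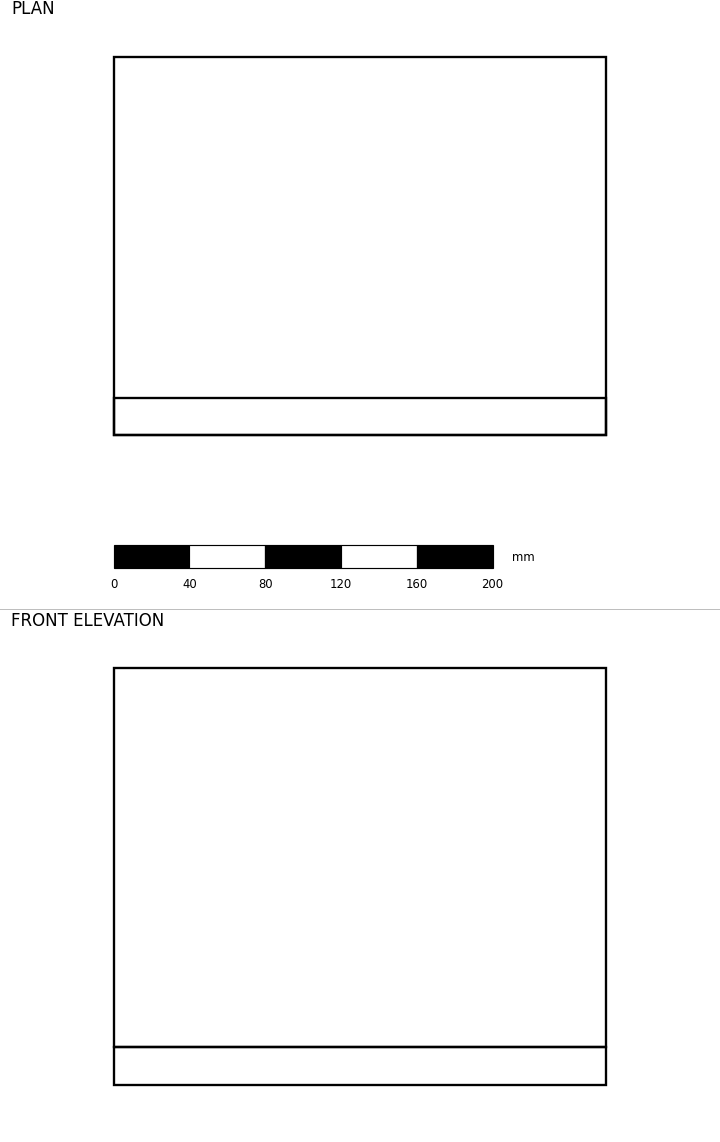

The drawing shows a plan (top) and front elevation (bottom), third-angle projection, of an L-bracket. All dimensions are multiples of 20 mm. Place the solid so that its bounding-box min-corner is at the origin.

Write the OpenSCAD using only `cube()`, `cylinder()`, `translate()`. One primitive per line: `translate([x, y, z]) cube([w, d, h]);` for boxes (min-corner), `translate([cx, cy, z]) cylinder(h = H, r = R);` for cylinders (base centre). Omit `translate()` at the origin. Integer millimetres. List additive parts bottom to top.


cube([260, 200, 20]);
translate([0, 0, 20]) cube([260, 20, 200]);
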